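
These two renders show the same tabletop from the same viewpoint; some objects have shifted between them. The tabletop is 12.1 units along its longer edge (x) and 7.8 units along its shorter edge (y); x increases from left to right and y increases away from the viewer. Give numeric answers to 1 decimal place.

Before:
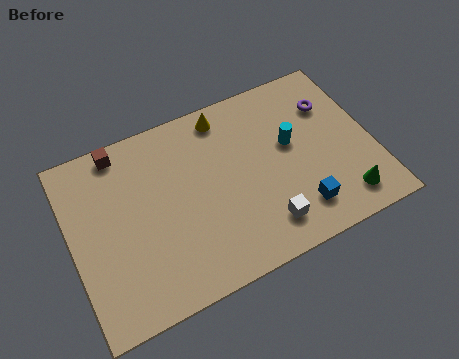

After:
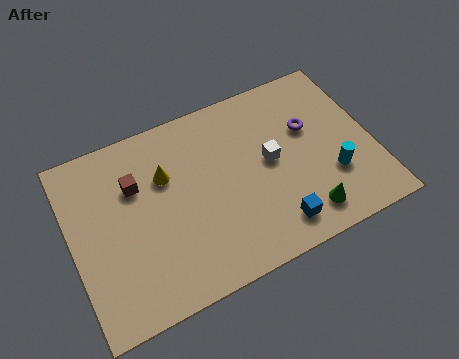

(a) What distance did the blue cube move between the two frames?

1.0

From (8.8, 1.6) to (7.8, 1.3), the blue cube covered √(1.0² + 0.3²) ≈ 1.0 units.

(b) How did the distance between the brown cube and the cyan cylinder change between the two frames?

+1.0

Before: roughly 7.1 units apart; after: 8.1. That's 1.0 units further apart.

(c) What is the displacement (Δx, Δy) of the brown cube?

(0.4, -1.7)

The brown cube was at about (2.3, 7.0) and moved to about (2.7, 5.3).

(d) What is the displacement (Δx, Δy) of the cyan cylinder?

(1.4, -2.0)

The cyan cylinder started near (8.9, 4.5) and ended near (10.3, 2.5).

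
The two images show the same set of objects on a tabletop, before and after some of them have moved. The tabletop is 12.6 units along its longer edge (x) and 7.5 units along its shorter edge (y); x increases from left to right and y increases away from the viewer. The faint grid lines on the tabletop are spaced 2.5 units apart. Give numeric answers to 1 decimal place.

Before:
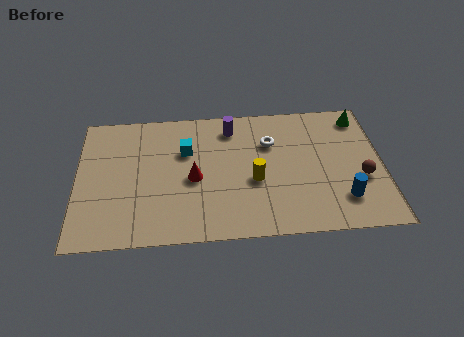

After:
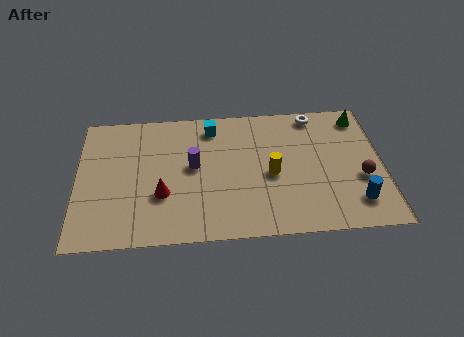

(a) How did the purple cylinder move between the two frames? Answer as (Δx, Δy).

(-1.6, -2.1)

From the two frames, the purple cylinder sits at roughly (6.4, 6.2) before and (4.8, 4.1) after.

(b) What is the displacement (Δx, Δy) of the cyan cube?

(1.1, 1.3)

The cyan cube started near (4.5, 5.0) and ended near (5.6, 6.3).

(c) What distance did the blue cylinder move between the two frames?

0.5

The blue cylinder was near (10.9, 1.8) before and (11.4, 1.6) after, so it travelled √(0.5² + 0.2²) ≈ 0.5 units.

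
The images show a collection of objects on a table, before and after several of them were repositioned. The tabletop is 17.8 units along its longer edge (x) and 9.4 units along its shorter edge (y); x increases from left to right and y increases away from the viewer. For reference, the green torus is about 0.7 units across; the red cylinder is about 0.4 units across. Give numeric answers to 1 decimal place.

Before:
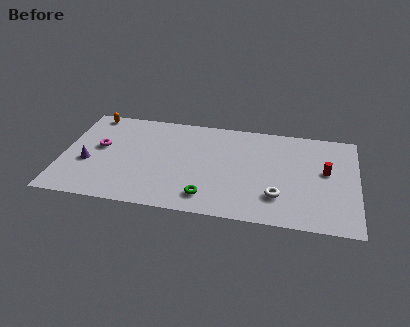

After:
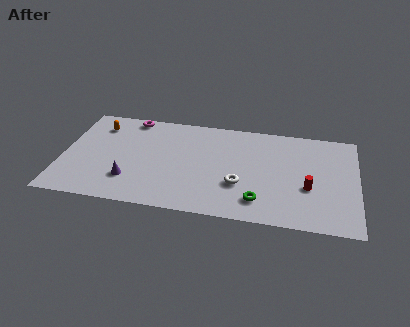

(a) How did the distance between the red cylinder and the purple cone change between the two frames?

-3.6

The distance was about 14.4 in the first image and 10.8 in the second, so they moved 3.6 units closer together.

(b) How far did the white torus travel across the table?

2.4

From (13.1, 2.5) to (10.8, 3.2), the white torus covered √(2.3² + 0.7²) ≈ 2.4 units.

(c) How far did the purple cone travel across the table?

2.9

From (1.6, 3.7) to (4.2, 2.5), the purple cone covered √(2.6² + 1.2²) ≈ 2.9 units.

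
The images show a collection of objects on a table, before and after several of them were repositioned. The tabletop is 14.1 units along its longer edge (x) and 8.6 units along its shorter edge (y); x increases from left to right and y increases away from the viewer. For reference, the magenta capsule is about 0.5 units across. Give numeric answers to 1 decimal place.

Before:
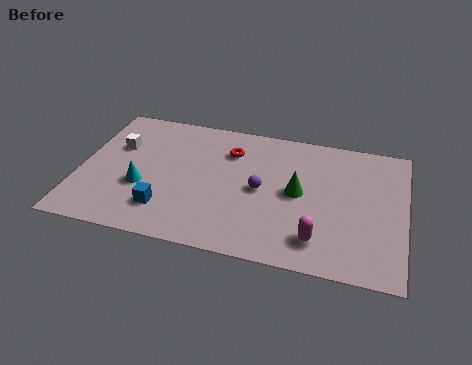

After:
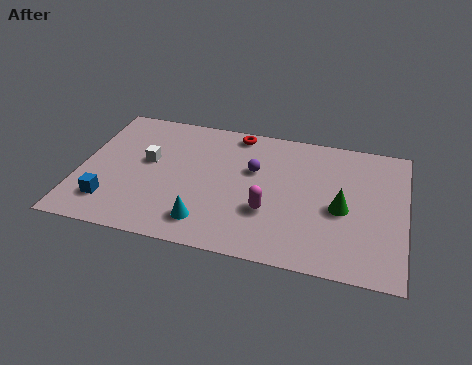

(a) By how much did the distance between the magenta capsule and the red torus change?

-1.1

The distance was about 6.2 in the first image and 5.1 in the second, so they moved 1.1 units closer together.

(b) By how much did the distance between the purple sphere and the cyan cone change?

-1.0

The distance was about 5.2 in the first image and 4.2 in the second, so they moved 1.0 units closer together.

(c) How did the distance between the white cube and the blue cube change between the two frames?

-1.0

The distance was about 4.3 in the first image and 3.3 in the second, so they moved 1.0 units closer together.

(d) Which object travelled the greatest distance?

the cyan cone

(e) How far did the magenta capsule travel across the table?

2.5

From (10.5, 1.7) to (8.3, 2.9), the magenta capsule covered √(2.2² + 1.2²) ≈ 2.5 units.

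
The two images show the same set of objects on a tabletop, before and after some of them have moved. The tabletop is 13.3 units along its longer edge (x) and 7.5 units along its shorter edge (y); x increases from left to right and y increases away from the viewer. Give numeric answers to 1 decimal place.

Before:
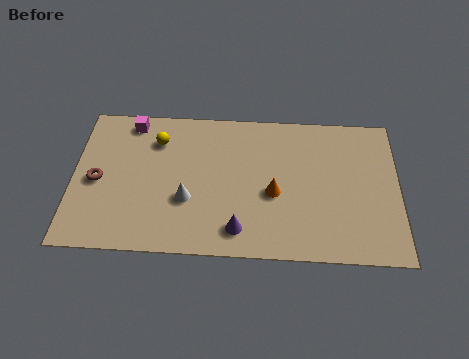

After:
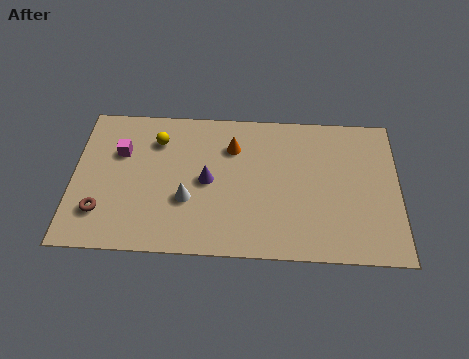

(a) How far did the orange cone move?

2.9

The orange cone moved from about (8.2, 3.2) to (6.5, 5.5), a distance of √(1.7² + 2.3²) ≈ 2.9.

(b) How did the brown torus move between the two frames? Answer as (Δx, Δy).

(0.2, -1.6)

The brown torus was at about (1.0, 3.5) and moved to about (1.2, 1.9).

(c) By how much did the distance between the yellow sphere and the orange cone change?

-2.3

The distance was about 5.4 in the first image and 3.1 in the second, so they moved 2.3 units closer together.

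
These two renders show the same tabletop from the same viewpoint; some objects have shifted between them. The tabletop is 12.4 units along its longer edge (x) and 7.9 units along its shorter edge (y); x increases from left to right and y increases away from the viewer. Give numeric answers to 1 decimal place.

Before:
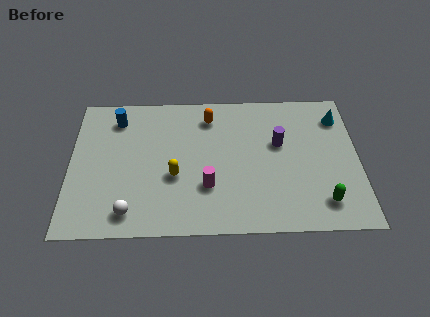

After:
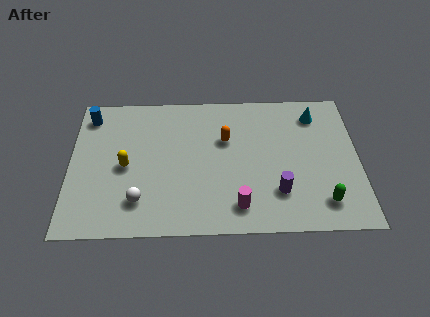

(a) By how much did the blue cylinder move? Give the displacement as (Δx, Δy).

(-1.2, 0.2)

The blue cylinder was at about (2.0, 6.4) and moved to about (0.8, 6.6).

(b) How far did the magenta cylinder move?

1.7

The magenta cylinder moved from about (5.9, 2.5) to (7.2, 1.4), a distance of √(1.3² + 1.1²) ≈ 1.7.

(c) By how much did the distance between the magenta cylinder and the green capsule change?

-1.4

The distance was about 5.0 in the first image and 3.6 in the second, so they moved 1.4 units closer together.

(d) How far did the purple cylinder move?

2.7

From (9.0, 4.8) to (8.9, 2.1), the purple cylinder covered √(0.1² + 2.7²) ≈ 2.7 units.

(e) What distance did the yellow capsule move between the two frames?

2.2

The yellow capsule moved from about (4.5, 3.1) to (2.4, 3.7), a distance of √(2.1² + 0.6²) ≈ 2.2.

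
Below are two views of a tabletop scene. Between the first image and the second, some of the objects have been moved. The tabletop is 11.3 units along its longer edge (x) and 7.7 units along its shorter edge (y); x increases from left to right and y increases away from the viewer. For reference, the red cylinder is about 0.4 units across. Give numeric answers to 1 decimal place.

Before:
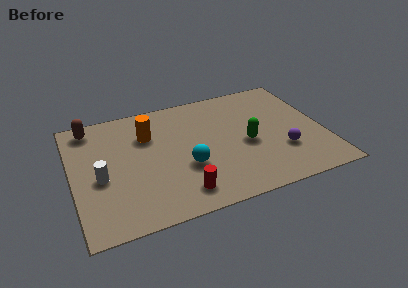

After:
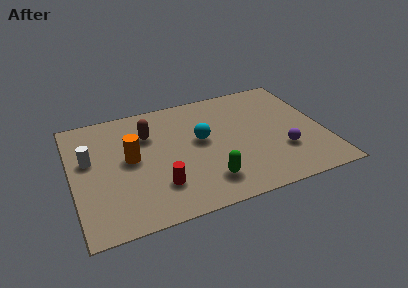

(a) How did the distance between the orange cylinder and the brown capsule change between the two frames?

-1.2

Before: roughly 2.8 units apart; after: 1.6. That's 1.2 units closer together.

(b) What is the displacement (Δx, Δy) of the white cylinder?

(-0.4, 1.3)

The white cylinder was at about (1.2, 3.3) and moved to about (0.8, 4.6).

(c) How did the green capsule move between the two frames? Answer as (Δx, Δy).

(-2.0, -1.8)

The green capsule started near (7.8, 3.4) and ended near (5.8, 1.6).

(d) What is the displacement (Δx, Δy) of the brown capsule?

(2.5, -1.3)

The brown capsule was at about (1.0, 6.7) and moved to about (3.5, 5.4).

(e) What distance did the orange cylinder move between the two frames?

1.6

From (3.5, 5.4) to (2.6, 4.1), the orange cylinder covered √(0.9² + 1.3²) ≈ 1.6 units.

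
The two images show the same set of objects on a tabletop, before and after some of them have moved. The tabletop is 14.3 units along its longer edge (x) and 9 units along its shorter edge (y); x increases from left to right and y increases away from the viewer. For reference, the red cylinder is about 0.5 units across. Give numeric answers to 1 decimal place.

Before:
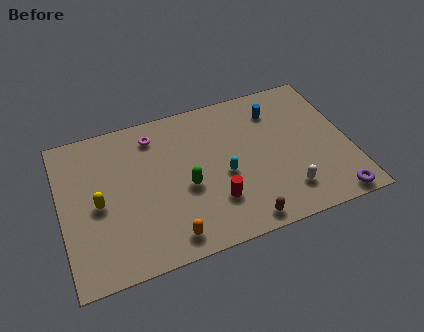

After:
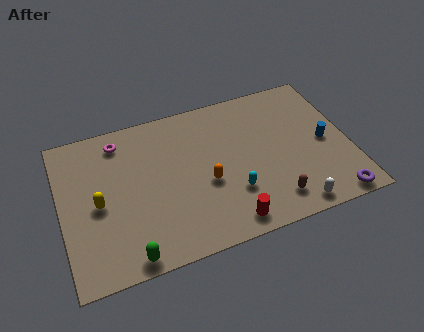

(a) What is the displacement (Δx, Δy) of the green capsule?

(-3.1, -3.0)

The green capsule was at about (6.1, 3.8) and moved to about (3.0, 0.8).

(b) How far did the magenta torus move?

1.7

The magenta torus was near (4.8, 7.4) before and (3.1, 7.6) after, so it travelled √(1.7² + 0.2²) ≈ 1.7 units.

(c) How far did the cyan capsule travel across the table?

1.2

From (8.0, 3.9) to (8.3, 2.7), the cyan capsule covered √(0.3² + 1.2²) ≈ 1.2 units.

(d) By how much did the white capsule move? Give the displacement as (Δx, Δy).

(0.2, -1.0)

From the two frames, the white capsule sits at roughly (10.9, 1.9) before and (11.1, 0.9) after.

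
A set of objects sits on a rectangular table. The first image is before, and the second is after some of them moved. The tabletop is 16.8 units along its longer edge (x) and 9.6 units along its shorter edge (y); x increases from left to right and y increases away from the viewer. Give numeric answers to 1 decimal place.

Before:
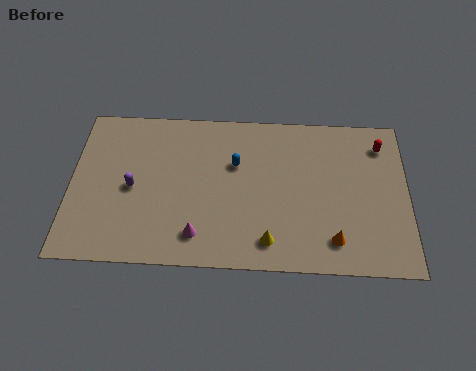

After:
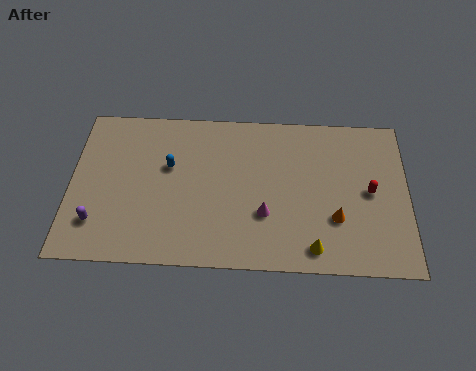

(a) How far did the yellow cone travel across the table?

2.2

The yellow cone moved from about (9.9, 1.6) to (12.1, 1.3), a distance of √(2.2² + 0.3²) ≈ 2.2.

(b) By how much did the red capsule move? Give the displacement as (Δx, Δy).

(-0.6, -2.9)

The red capsule started near (15.5, 7.7) and ended near (14.9, 4.8).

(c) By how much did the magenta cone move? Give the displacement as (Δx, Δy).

(3.3, 1.4)

From the two frames, the magenta cone sits at roughly (6.4, 1.8) before and (9.7, 3.2) after.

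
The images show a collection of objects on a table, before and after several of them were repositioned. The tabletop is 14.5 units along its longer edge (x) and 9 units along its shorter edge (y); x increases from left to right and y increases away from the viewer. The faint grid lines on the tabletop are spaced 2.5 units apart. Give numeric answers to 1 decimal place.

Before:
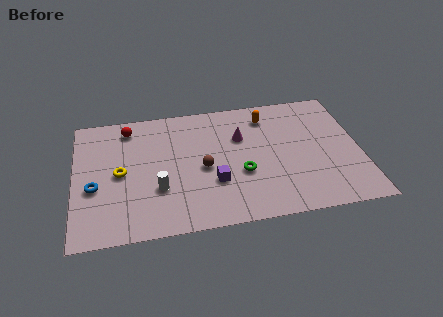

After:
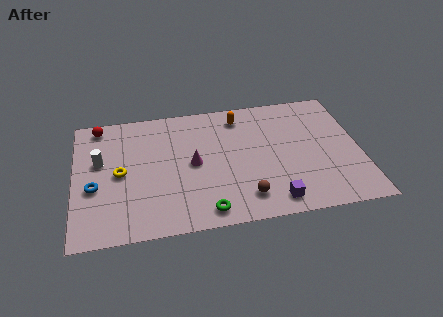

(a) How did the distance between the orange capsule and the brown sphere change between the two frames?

+1.1

Before: roughly 4.7 units apart; after: 5.8. That's 1.1 units further apart.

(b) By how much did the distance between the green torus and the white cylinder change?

+2.5

The distance was about 4.2 in the first image and 6.7 in the second, so they moved 2.5 units further apart.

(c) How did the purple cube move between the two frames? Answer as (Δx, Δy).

(2.9, -1.8)

The purple cube started near (7.0, 3.0) and ended near (9.9, 1.2).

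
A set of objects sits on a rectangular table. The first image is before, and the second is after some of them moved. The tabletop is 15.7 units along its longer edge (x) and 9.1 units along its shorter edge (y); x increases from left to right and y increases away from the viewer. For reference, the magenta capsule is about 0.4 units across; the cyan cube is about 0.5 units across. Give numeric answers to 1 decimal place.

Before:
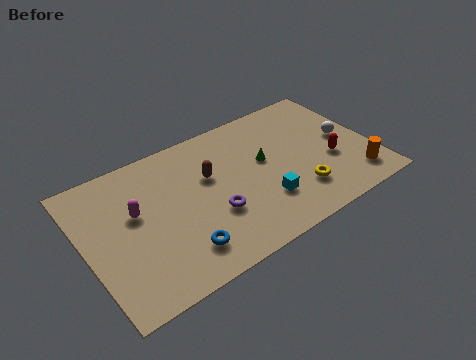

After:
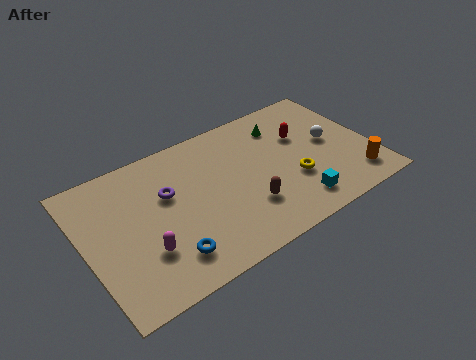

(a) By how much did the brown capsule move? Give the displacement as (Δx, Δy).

(1.6, -3.0)

The brown capsule started near (6.9, 5.7) and ended near (8.5, 2.7).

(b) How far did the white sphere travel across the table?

0.8

The white sphere moved from about (14.4, 4.7) to (13.6, 4.8), a distance of √(0.8² + 0.1²) ≈ 0.8.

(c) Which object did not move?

the orange cylinder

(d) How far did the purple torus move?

3.3

The purple torus was near (6.7, 3.2) before and (4.6, 5.7) after, so it travelled √(2.1² + 2.5²) ≈ 3.3 units.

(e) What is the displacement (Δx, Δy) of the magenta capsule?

(0.1, -2.6)

From the two frames, the magenta capsule sits at roughly (2.8, 5.4) before and (2.9, 2.8) after.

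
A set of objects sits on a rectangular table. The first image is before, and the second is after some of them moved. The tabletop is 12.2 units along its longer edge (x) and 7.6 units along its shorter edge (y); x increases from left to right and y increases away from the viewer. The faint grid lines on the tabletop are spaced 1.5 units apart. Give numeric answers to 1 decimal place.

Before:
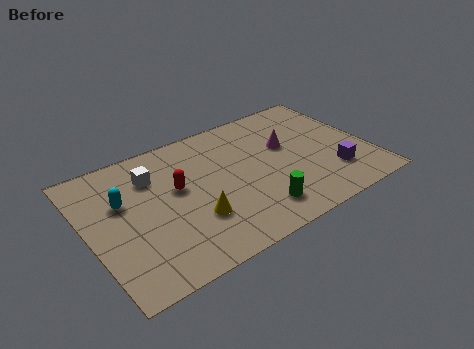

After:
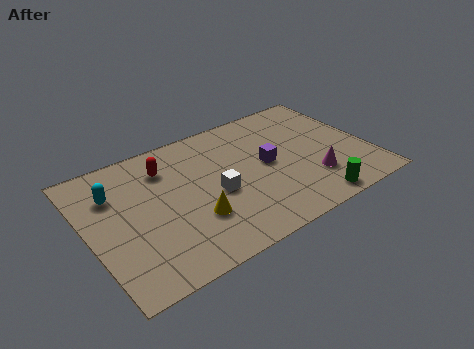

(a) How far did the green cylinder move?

2.4

The green cylinder was near (6.9, 1.5) before and (9.2, 0.8) after, so it travelled √(2.3² + 0.7²) ≈ 2.4 units.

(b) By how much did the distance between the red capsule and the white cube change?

+1.6

Before: roughly 1.5 units apart; after: 3.1. That's 1.6 units further apart.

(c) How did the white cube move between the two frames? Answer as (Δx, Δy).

(2.4, -2.3)

The white cube was at about (3.0, 5.6) and moved to about (5.4, 3.3).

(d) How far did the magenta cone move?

2.6

From (8.8, 4.6) to (9.5, 2.1), the magenta cone covered √(0.7² + 2.5²) ≈ 2.6 units.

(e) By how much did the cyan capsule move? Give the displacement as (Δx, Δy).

(-0.3, 0.6)

The cyan capsule started near (1.6, 4.8) and ended near (1.3, 5.4).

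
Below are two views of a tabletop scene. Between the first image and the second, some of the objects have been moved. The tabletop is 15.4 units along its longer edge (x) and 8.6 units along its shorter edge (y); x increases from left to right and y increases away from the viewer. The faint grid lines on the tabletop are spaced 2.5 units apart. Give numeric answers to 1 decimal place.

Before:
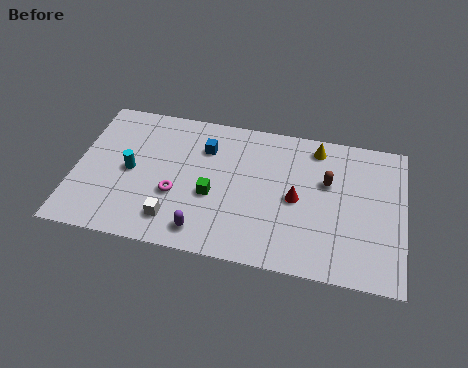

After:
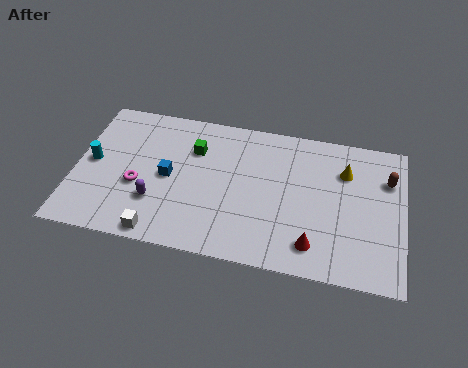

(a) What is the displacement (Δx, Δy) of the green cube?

(-1.0, 2.6)

From the two frames, the green cube sits at roughly (6.5, 3.5) before and (5.5, 6.1) after.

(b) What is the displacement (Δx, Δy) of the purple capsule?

(-2.3, 1.3)

The purple capsule started near (6.2, 1.3) and ended near (3.9, 2.6).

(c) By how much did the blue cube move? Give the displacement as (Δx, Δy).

(-1.6, -2.1)

From the two frames, the blue cube sits at roughly (6.0, 6.3) before and (4.4, 4.2) after.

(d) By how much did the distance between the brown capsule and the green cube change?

+3.5

The distance was about 5.6 in the first image and 9.1 in the second, so they moved 3.5 units further apart.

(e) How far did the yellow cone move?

1.8

The yellow cone was near (11.2, 7.4) before and (12.6, 6.2) after, so it travelled √(1.4² + 1.2²) ≈ 1.8 units.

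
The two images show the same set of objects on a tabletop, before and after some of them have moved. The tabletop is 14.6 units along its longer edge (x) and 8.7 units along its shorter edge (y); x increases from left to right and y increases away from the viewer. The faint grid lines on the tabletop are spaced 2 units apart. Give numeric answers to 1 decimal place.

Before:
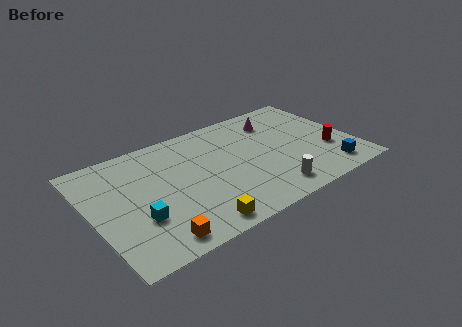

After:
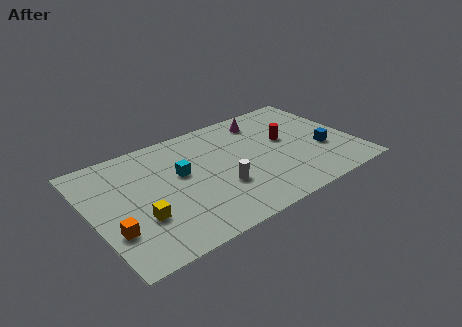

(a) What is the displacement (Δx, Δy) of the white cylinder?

(-2.5, 1.6)

From the two frames, the white cylinder sits at roughly (9.4, 1.4) before and (6.9, 3.0) after.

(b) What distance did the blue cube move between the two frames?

1.8

From (12.8, 1.4) to (12.8, 3.2), the blue cube covered √(0.0² + 1.8²) ≈ 1.8 units.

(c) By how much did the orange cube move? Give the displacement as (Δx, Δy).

(-2.0, 1.6)

The orange cube started near (2.9, 1.1) and ended near (0.9, 2.7).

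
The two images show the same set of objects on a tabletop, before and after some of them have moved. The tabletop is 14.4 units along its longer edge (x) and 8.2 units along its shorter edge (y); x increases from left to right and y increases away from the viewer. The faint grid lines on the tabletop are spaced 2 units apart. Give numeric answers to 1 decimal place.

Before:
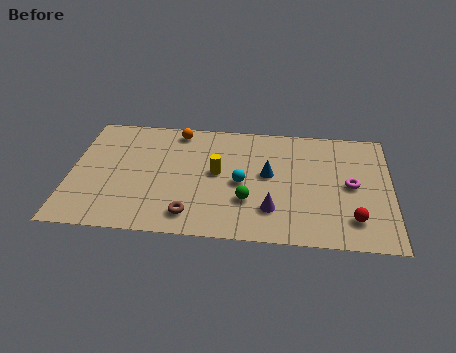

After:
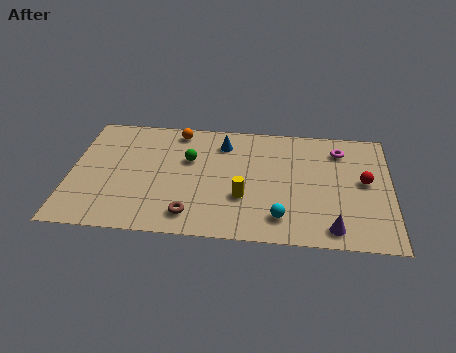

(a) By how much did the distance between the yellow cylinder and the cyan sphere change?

+0.8

Before: roughly 1.3 units apart; after: 2.1. That's 0.8 units further apart.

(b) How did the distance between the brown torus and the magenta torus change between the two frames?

+0.7

The distance was about 7.6 in the first image and 8.3 in the second, so they moved 0.7 units further apart.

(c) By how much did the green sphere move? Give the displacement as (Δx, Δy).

(-2.7, 2.6)

The green sphere started near (8.0, 2.6) and ended near (5.3, 5.2).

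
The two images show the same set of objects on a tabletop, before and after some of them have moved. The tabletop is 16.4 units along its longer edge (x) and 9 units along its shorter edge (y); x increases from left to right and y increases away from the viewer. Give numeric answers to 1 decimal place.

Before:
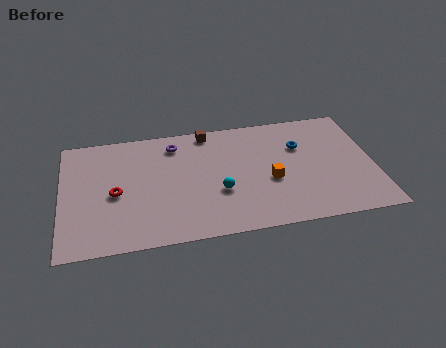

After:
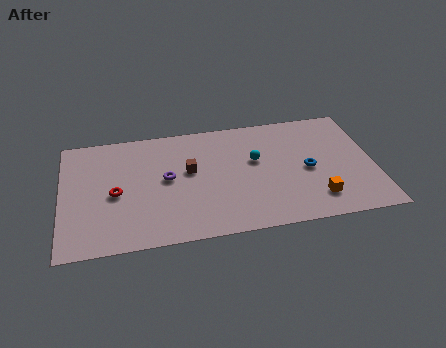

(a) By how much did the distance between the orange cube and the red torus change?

+2.5

The distance was about 8.1 in the first image and 10.6 in the second, so they moved 2.5 units further apart.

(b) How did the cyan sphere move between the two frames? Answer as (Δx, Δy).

(2.0, 2.1)

The cyan sphere was at about (8.2, 3.3) and moved to about (10.2, 5.4).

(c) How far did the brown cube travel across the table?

3.1

The brown cube was near (7.8, 8.1) before and (6.7, 5.2) after, so it travelled √(1.1² + 2.9²) ≈ 3.1 units.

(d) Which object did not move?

the red torus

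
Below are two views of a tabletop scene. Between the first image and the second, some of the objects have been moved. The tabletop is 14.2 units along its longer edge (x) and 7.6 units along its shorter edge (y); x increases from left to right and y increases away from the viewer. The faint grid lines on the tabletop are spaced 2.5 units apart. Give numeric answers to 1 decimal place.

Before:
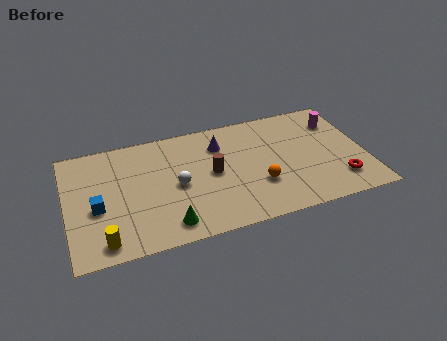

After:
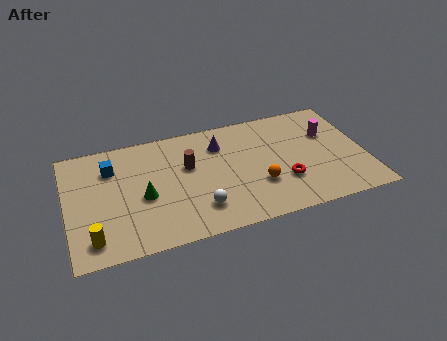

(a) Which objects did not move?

the orange sphere and the purple cone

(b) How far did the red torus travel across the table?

2.7

The red torus moved from about (12.8, 1.7) to (10.2, 2.4), a distance of √(2.6² + 0.7²) ≈ 2.7.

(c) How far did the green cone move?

2.3

The green cone was near (4.6, 1.2) before and (3.6, 3.3) after, so it travelled √(1.0² + 2.1²) ≈ 2.3 units.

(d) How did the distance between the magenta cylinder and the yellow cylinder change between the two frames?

-0.3

The distance was about 12.4 in the first image and 12.1 in the second, so they moved 0.3 units closer together.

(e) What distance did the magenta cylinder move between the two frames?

0.9

From (13.1, 5.7) to (12.6, 5.0), the magenta cylinder covered √(0.5² + 0.7²) ≈ 0.9 units.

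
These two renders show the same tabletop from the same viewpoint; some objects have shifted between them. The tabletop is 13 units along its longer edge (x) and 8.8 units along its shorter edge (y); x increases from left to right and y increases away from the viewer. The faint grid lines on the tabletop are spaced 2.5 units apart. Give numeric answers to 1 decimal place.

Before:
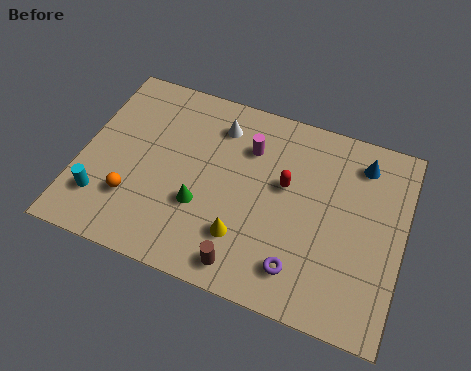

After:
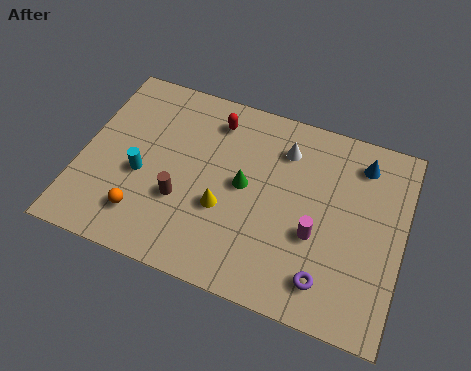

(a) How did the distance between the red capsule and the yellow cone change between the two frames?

+0.8

They were about 3.2 units apart before and 4.0 after — 0.8 units further apart.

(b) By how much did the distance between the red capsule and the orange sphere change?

-0.7

Before: roughly 6.5 units apart; after: 5.8. That's 0.7 units closer together.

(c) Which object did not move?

the blue cone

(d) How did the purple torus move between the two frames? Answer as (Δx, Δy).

(1.1, -0.1)

The purple torus was at about (9.1, 1.7) and moved to about (10.2, 1.6).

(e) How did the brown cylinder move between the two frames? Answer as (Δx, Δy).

(-2.8, 2.0)

The brown cylinder started near (7.0, 1.1) and ended near (4.2, 3.1).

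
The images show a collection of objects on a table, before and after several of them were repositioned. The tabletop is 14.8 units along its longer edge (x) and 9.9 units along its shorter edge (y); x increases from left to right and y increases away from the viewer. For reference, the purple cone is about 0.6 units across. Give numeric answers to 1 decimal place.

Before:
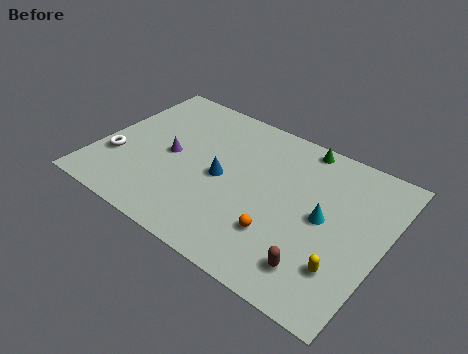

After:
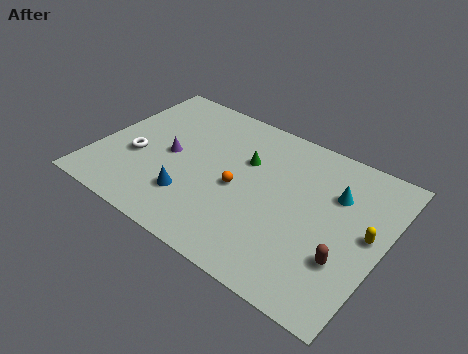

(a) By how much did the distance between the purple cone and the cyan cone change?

+0.5

The distance was about 8.1 in the first image and 8.6 in the second, so they moved 0.5 units further apart.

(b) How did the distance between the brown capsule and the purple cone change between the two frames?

+0.9

They were about 8.8 units apart before and 9.7 after — 0.9 units further apart.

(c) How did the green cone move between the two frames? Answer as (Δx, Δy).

(-2.5, -2.5)

From the two frames, the green cone sits at roughly (9.9, 9.0) before and (7.4, 6.5) after.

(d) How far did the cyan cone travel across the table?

1.8

From (11.8, 5.0) to (12.1, 6.8), the cyan cone covered √(0.3² + 1.8²) ≈ 1.8 units.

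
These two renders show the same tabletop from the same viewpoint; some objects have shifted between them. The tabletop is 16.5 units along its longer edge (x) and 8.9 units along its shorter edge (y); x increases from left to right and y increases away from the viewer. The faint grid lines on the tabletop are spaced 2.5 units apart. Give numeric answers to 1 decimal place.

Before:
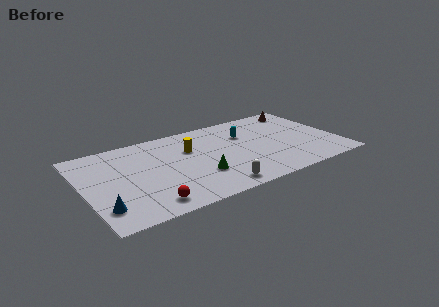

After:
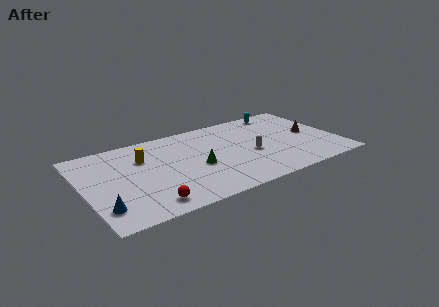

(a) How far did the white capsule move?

3.9

The white capsule moved from about (8.0, 1.1) to (10.8, 3.8), a distance of √(2.8² + 2.7²) ≈ 3.9.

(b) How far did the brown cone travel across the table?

3.1

The brown cone moved from about (14.8, 7.6) to (14.9, 4.5), a distance of √(0.1² + 3.1²) ≈ 3.1.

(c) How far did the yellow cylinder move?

3.0

The yellow cylinder was near (7.0, 5.9) before and (4.0, 6.2) after, so it travelled √(3.0² + 0.3²) ≈ 3.0 units.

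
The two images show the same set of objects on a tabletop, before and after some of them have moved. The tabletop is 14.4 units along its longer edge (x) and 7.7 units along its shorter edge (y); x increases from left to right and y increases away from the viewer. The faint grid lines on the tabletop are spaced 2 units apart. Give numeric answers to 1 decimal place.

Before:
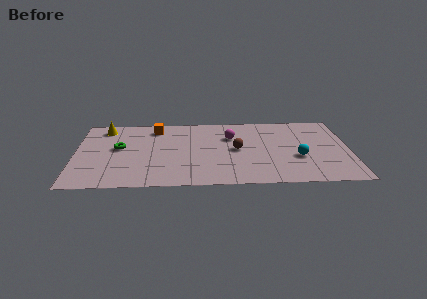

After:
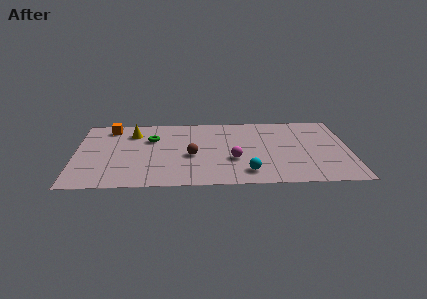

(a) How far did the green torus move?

1.9

The green torus moved from about (2.3, 4.3) to (4.0, 5.2), a distance of √(1.7² + 0.9²) ≈ 1.9.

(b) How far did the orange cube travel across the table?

2.4

The orange cube moved from about (4.2, 6.4) to (1.8, 6.5), a distance of √(2.4² + 0.1²) ≈ 2.4.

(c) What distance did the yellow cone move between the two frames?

1.6

The yellow cone moved from about (1.5, 6.5) to (3.0, 5.9), a distance of √(1.5² + 0.6²) ≈ 1.6.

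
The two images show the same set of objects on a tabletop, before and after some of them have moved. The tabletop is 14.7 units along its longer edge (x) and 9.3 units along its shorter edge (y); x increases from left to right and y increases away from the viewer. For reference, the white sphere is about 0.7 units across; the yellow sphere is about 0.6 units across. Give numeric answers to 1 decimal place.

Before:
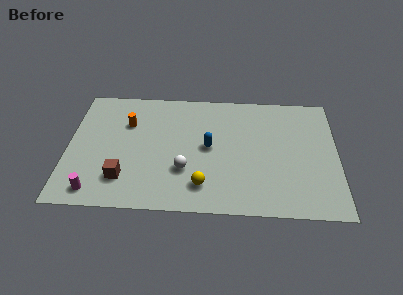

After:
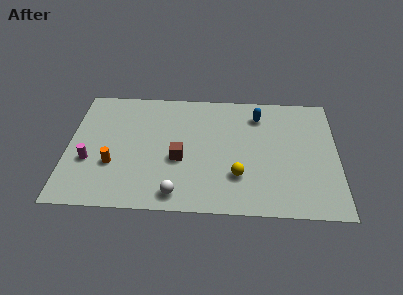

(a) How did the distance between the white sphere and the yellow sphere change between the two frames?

+2.1

Before: roughly 1.5 units apart; after: 3.6. That's 2.1 units further apart.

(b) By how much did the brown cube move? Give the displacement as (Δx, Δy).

(3.0, 1.6)

The brown cube was at about (3.1, 2.2) and moved to about (6.1, 3.8).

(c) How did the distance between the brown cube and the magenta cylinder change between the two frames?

+3.1

The distance was about 1.8 in the first image and 4.9 in the second, so they moved 3.1 units further apart.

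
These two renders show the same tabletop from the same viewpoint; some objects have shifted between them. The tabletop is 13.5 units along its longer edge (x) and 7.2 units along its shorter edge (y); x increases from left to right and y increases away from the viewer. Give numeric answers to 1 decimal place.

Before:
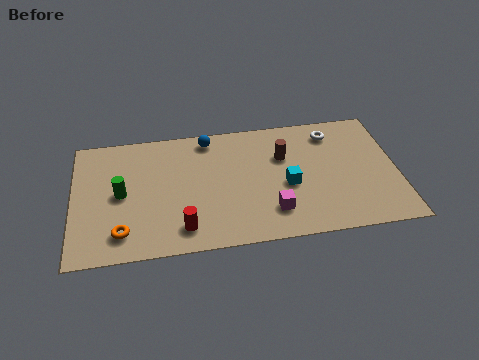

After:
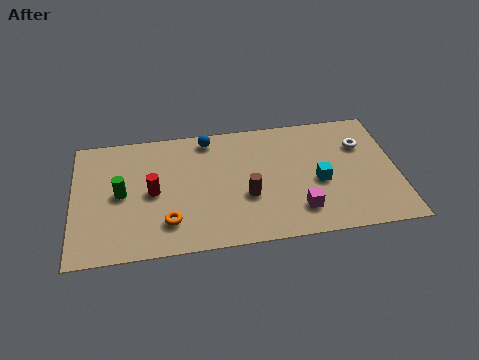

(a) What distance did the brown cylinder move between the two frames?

2.6

The brown cylinder was near (8.8, 4.8) before and (7.2, 2.7) after, so it travelled √(1.6² + 2.1²) ≈ 2.6 units.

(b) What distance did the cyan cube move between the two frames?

1.3

The cyan cube was near (8.9, 3.1) before and (10.2, 3.1) after, so it travelled √(1.3² + 0.0²) ≈ 1.3 units.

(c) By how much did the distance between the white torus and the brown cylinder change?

+3.0

Before: roughly 2.4 units apart; after: 5.4. That's 3.0 units further apart.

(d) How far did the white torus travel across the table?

1.5

The white torus was near (10.9, 5.9) before and (12.1, 5.0) after, so it travelled √(1.2² + 0.9²) ≈ 1.5 units.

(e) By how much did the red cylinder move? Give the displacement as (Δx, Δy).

(-1.2, 2.2)

The red cylinder started near (4.5, 1.3) and ended near (3.3, 3.5).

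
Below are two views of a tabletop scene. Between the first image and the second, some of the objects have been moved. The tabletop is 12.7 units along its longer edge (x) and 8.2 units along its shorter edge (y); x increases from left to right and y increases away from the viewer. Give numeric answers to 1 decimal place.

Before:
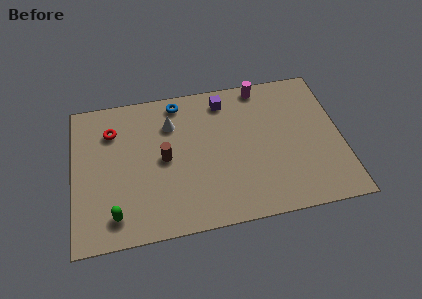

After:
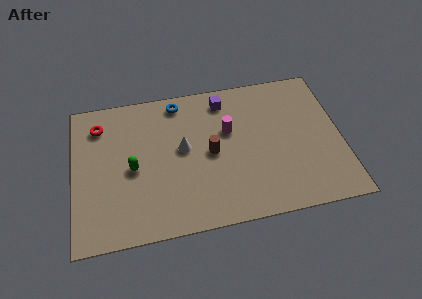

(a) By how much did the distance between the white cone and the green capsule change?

-2.9

The distance was about 5.4 in the first image and 2.5 in the second, so they moved 2.9 units closer together.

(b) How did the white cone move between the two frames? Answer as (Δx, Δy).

(0.5, -1.5)

The white cone started near (4.7, 6.0) and ended near (5.2, 4.5).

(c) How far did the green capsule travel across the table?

2.6

From (1.9, 1.4) to (2.8, 3.8), the green capsule covered √(0.9² + 2.4²) ≈ 2.6 units.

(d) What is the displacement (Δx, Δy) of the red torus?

(-0.6, 0.4)

The red torus started near (1.9, 6.1) and ended near (1.3, 6.5).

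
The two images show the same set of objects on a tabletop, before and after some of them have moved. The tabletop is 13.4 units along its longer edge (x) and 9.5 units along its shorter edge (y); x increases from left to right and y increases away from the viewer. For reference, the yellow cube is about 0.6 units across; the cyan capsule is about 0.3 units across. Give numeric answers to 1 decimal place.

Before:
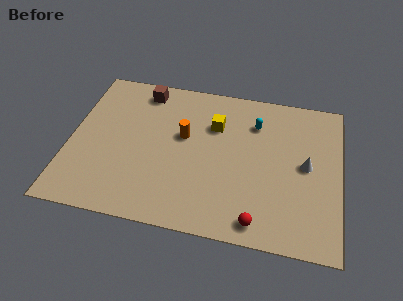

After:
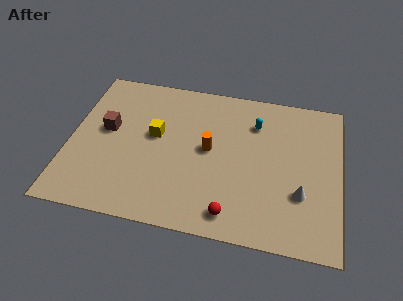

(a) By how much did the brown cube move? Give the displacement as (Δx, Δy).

(-1.6, -2.9)

The brown cube started near (3.4, 8.2) and ended near (1.8, 5.3).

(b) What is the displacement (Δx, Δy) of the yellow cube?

(-2.9, -1.2)

From the two frames, the yellow cube sits at roughly (7.1, 6.6) before and (4.2, 5.4) after.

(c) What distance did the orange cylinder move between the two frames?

1.4

The orange cylinder was near (5.6, 5.6) before and (6.9, 5.0) after, so it travelled √(1.3² + 0.6²) ≈ 1.4 units.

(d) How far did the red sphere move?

1.3

From (9.5, 1.1) to (8.2, 1.3), the red sphere covered √(1.3² + 0.2²) ≈ 1.3 units.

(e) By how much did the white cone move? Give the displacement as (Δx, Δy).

(-0.2, -1.8)

The white cone started near (11.7, 4.9) and ended near (11.5, 3.1).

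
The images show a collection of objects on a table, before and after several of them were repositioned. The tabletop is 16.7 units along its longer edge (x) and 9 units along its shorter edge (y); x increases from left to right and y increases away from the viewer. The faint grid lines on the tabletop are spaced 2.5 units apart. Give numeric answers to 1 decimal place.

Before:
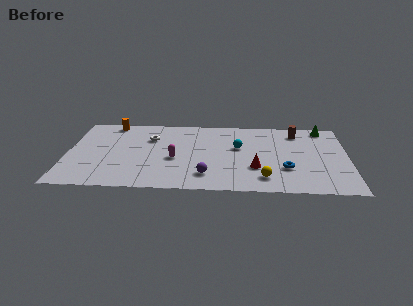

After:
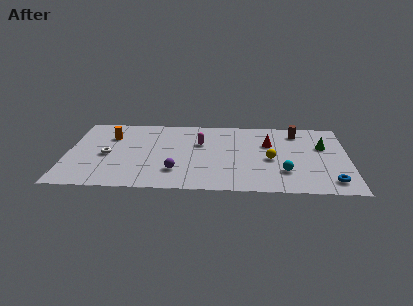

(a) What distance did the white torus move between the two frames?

3.3

The white torus was near (4.9, 6.3) before and (2.4, 4.1) after, so it travelled √(2.5² + 2.2²) ≈ 3.3 units.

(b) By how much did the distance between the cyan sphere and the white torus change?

+5.2

They were about 5.4 units apart before and 10.6 after — 5.2 units further apart.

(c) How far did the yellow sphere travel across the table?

2.3

The yellow sphere moved from about (11.7, 1.7) to (12.1, 4.0), a distance of √(0.4² + 2.3²) ≈ 2.3.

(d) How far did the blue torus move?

3.0

The blue torus moved from about (13.0, 2.9) to (15.6, 1.5), a distance of √(2.6² + 1.4²) ≈ 3.0.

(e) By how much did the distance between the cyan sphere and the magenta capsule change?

+1.9

Before: roughly 4.1 units apart; after: 6.0. That's 1.9 units further apart.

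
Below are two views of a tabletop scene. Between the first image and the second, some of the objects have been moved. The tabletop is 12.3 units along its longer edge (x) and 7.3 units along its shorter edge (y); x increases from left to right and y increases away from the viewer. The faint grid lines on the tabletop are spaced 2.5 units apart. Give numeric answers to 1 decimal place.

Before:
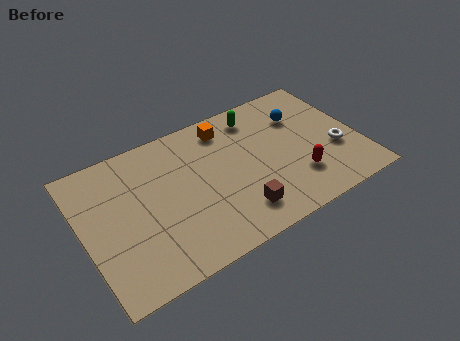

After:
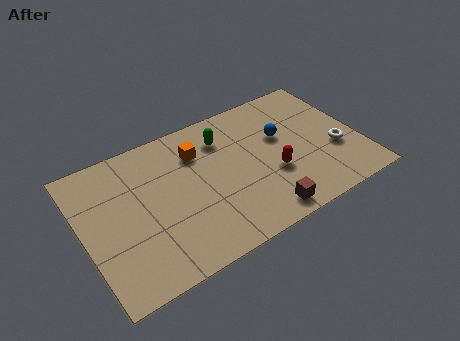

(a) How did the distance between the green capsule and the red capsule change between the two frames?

-0.9

Before: roughly 4.3 units apart; after: 3.4. That's 0.9 units closer together.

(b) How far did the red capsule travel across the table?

1.2

From (9.3, 2.0) to (8.3, 2.7), the red capsule covered √(1.0² + 0.7²) ≈ 1.2 units.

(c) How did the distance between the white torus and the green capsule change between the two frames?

+0.9

The distance was about 4.6 in the first image and 5.5 in the second, so they moved 0.9 units further apart.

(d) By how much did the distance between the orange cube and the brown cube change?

+0.4

Before: roughly 4.6 units apart; after: 5.0. That's 0.4 units further apart.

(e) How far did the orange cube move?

1.6

From (6.7, 6.1) to (5.3, 5.4), the orange cube covered √(1.4² + 0.7²) ≈ 1.6 units.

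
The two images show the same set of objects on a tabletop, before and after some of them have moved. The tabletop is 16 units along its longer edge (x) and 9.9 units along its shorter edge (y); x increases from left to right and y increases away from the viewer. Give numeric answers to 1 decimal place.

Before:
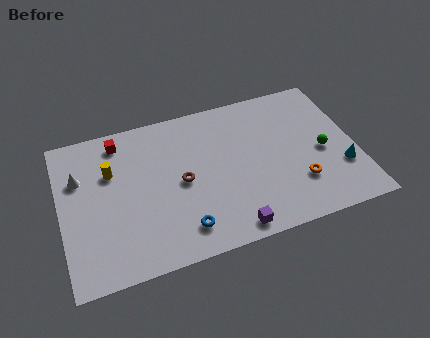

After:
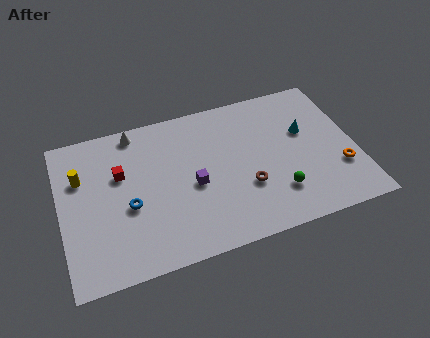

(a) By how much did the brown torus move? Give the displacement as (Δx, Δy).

(3.4, -1.4)

From the two frames, the brown torus sits at roughly (6.5, 4.8) before and (9.9, 3.4) after.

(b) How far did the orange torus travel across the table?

2.3

The orange torus was near (12.7, 2.8) before and (15.0, 3.1) after, so it travelled √(2.3² + 0.3²) ≈ 2.3 units.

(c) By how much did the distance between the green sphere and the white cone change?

-3.7

Before: roughly 13.3 units apart; after: 9.6. That's 3.7 units closer together.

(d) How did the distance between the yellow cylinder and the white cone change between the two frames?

+2.1

The distance was about 1.7 in the first image and 3.8 in the second, so they moved 2.1 units further apart.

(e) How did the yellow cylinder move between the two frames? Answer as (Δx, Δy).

(-1.6, 0.1)

The yellow cylinder started near (2.8, 6.6) and ended near (1.2, 6.7).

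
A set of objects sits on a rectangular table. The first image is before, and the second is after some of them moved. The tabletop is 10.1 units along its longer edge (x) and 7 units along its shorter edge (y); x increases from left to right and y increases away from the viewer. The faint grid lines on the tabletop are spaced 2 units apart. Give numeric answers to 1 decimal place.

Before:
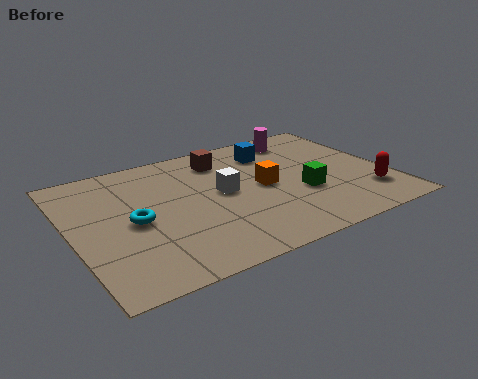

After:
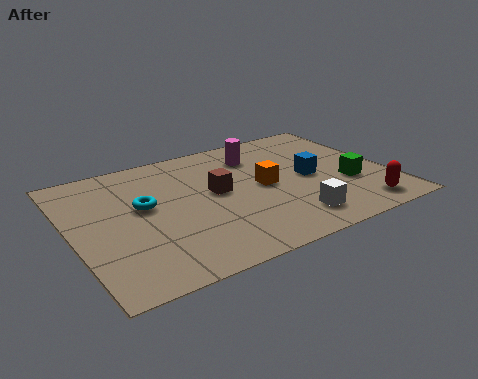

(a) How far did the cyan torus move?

0.8

The cyan torus was near (1.9, 3.3) before and (2.3, 4.0) after, so it travelled √(0.4² + 0.7²) ≈ 0.8 units.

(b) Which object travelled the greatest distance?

the white cube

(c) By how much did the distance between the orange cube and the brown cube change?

-0.8

The distance was about 2.3 in the first image and 1.5 in the second, so they moved 0.8 units closer together.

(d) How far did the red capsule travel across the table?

0.8

The red capsule was near (9.2, 1.7) before and (8.8, 1.0) after, so it travelled √(0.4² + 0.7²) ≈ 0.8 units.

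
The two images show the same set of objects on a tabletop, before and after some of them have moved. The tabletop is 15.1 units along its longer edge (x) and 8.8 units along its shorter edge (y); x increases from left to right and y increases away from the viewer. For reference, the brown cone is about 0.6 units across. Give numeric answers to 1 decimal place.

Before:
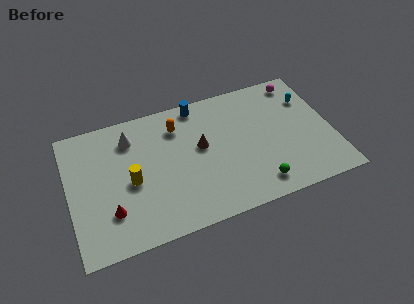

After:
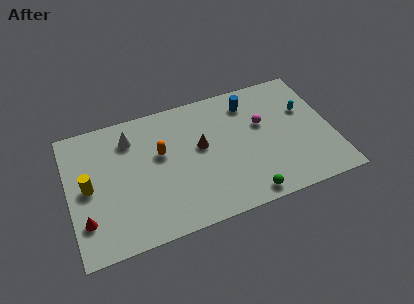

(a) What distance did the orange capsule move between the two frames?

1.9

The orange capsule moved from about (6.4, 6.8) to (5.3, 5.3), a distance of √(1.1² + 1.5²) ≈ 1.9.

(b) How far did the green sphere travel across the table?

0.9

From (10.5, 1.4) to (9.8, 0.9), the green sphere covered √(0.7² + 0.5²) ≈ 0.9 units.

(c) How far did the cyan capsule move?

0.8

The cyan capsule was near (14.0, 6.3) before and (13.7, 5.6) after, so it travelled √(0.3² + 0.7²) ≈ 0.8 units.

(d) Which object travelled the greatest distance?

the magenta sphere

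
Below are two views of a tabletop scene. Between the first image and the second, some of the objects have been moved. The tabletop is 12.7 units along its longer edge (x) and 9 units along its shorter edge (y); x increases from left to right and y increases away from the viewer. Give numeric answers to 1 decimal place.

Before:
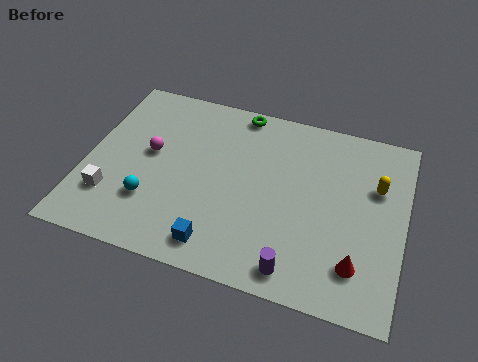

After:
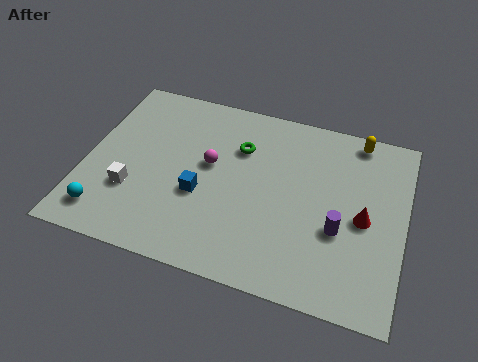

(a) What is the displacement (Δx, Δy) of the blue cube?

(-0.9, 2.2)

The blue cube was at about (5.6, 1.3) and moved to about (4.7, 3.5).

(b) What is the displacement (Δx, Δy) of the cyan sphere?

(-1.7, -1.1)

From the two frames, the cyan sphere sits at roughly (2.8, 2.6) before and (1.1, 1.5) after.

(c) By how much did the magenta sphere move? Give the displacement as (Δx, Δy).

(2.4, 0.1)

From the two frames, the magenta sphere sits at roughly (2.5, 5.0) before and (4.9, 5.1) after.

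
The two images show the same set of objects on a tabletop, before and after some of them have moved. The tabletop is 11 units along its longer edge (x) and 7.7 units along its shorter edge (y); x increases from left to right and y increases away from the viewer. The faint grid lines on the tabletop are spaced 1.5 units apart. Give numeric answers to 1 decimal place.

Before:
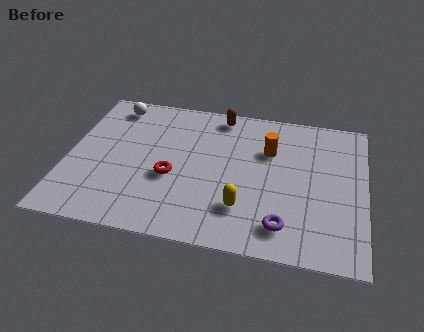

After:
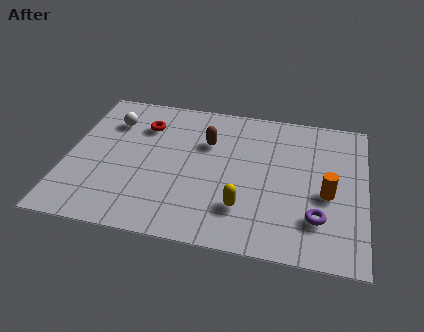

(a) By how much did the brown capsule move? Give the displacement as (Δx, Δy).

(-0.4, -1.6)

From the two frames, the brown capsule sits at roughly (5.5, 6.8) before and (5.1, 5.2) after.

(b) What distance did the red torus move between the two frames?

2.9

From (3.9, 3.1) to (2.7, 5.7), the red torus covered √(1.2² + 2.6²) ≈ 2.9 units.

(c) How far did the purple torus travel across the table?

1.3

The purple torus was near (8.1, 1.4) before and (9.3, 2.0) after, so it travelled √(1.2² + 0.6²) ≈ 1.3 units.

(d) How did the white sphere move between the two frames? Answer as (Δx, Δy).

(0.0, -0.9)

The white sphere was at about (1.5, 6.6) and moved to about (1.5, 5.7).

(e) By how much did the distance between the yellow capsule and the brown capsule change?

-1.4

They were about 4.9 units apart before and 3.5 after — 1.4 units closer together.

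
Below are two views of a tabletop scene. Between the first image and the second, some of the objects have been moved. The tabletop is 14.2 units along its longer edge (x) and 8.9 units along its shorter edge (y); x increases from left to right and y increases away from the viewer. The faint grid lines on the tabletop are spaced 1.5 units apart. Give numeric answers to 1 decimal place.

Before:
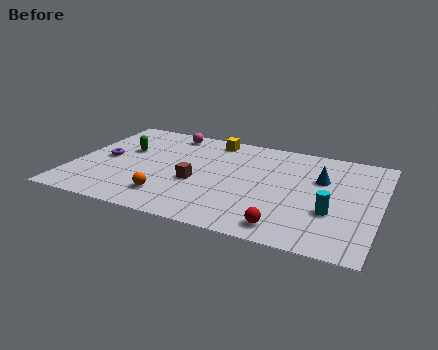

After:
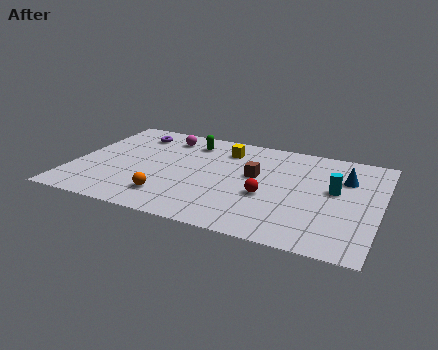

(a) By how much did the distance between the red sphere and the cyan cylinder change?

+0.7

They were about 2.7 units apart before and 3.4 after — 0.7 units further apart.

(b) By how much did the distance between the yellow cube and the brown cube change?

-1.7

Before: roughly 4.2 units apart; after: 2.5. That's 1.7 units closer together.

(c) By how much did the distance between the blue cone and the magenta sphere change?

+1.0

The distance was about 7.7 in the first image and 8.7 in the second, so they moved 1.0 units further apart.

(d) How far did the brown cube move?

3.0

From (5.8, 3.6) to (8.4, 5.1), the brown cube covered √(2.6² + 1.5²) ≈ 3.0 units.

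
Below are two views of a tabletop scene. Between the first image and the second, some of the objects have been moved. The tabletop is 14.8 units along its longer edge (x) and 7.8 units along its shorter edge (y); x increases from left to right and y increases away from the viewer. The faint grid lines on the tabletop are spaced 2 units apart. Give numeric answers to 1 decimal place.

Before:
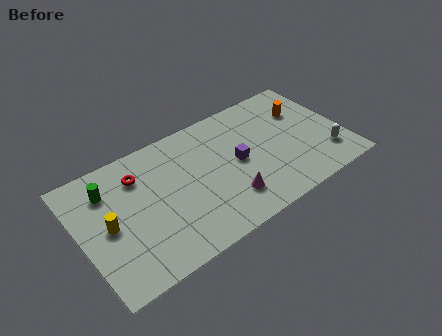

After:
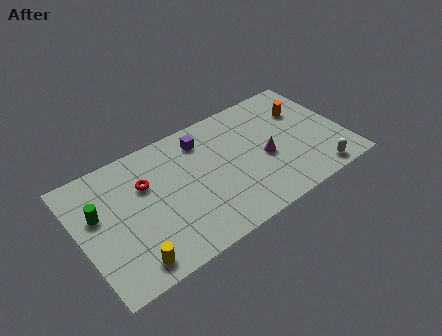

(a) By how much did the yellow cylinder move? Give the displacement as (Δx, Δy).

(0.8, -2.7)

The yellow cylinder started near (1.5, 3.8) and ended near (2.3, 1.1).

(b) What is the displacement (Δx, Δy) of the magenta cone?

(2.4, 1.5)

The magenta cone started near (7.9, 1.9) and ended near (10.3, 3.4).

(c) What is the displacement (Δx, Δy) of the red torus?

(0.3, -0.7)

The red torus started near (3.5, 5.9) and ended near (3.8, 5.2).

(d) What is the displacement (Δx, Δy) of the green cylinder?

(-0.7, -1.1)

The green cylinder was at about (1.8, 5.9) and moved to about (1.1, 4.8).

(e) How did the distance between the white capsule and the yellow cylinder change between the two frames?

-1.7

The distance was about 12.2 in the first image and 10.5 in the second, so they moved 1.7 units closer together.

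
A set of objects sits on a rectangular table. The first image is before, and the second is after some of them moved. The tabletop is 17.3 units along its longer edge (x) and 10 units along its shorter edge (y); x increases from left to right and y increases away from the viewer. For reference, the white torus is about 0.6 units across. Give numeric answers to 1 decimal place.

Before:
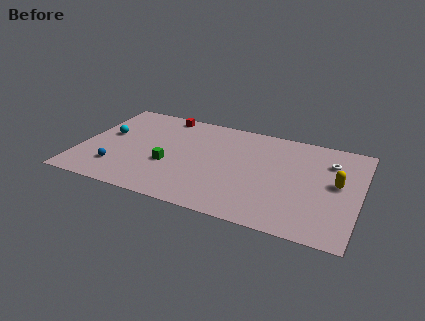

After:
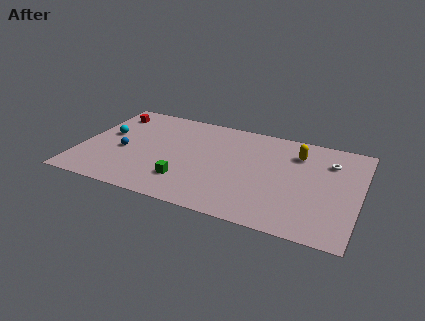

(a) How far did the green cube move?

1.8

The green cube moved from about (5.6, 3.8) to (6.8, 2.5), a distance of √(1.2² + 1.3²) ≈ 1.8.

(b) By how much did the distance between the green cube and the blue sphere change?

+1.1

They were about 3.4 units apart before and 4.5 after — 1.1 units further apart.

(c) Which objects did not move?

the cyan sphere and the white torus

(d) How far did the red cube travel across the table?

3.4

The red cube was near (4.7, 9.0) before and (1.4, 8.1) after, so it travelled √(3.3² + 0.9²) ≈ 3.4 units.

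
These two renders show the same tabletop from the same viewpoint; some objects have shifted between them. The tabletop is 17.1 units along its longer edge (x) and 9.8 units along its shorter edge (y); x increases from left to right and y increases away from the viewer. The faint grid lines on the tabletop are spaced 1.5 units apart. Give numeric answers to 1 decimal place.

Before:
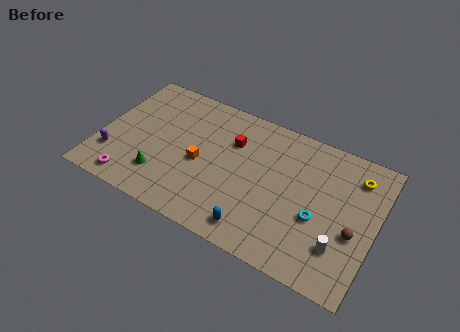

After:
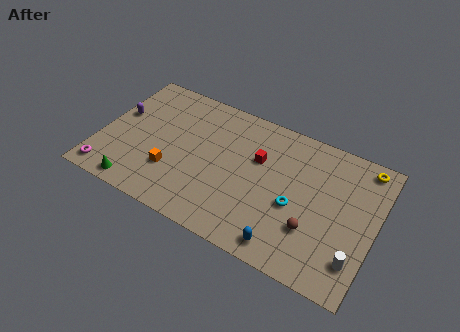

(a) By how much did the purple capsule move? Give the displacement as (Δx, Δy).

(-0.1, 3.2)

The purple capsule started near (1.0, 2.6) and ended near (0.9, 5.8).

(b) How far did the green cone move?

1.9

The green cone moved from about (4.1, 2.4) to (2.8, 1.0), a distance of √(1.3² + 1.4²) ≈ 1.9.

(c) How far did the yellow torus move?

1.0

The yellow torus was near (15.6, 7.8) before and (16.0, 8.7) after, so it travelled √(0.4² + 0.9²) ≈ 1.0 units.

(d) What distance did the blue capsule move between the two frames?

1.9

The blue capsule moved from about (10.2, 1.4) to (12.1, 1.2), a distance of √(1.9² + 0.2²) ≈ 1.9.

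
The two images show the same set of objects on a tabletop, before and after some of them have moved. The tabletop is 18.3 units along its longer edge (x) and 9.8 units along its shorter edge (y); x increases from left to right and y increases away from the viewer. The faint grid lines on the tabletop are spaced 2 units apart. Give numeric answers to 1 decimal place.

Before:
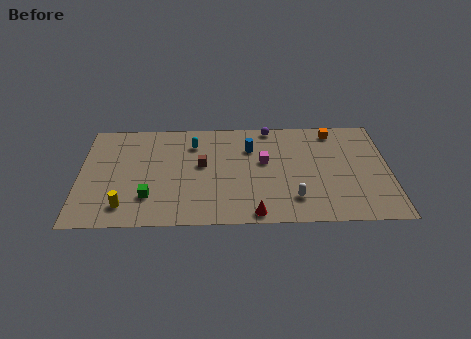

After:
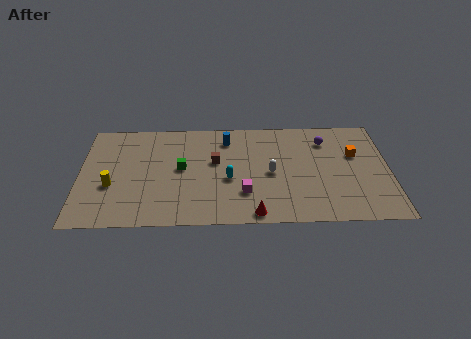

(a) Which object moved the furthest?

the cyan capsule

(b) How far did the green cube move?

3.2

The green cube moved from about (4.1, 2.6) to (6.0, 5.2), a distance of √(1.9² + 2.6²) ≈ 3.2.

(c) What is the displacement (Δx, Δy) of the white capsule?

(-1.3, 2.4)

The white capsule was at about (12.6, 2.2) and moved to about (11.3, 4.6).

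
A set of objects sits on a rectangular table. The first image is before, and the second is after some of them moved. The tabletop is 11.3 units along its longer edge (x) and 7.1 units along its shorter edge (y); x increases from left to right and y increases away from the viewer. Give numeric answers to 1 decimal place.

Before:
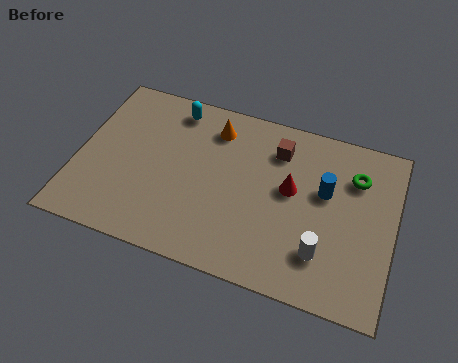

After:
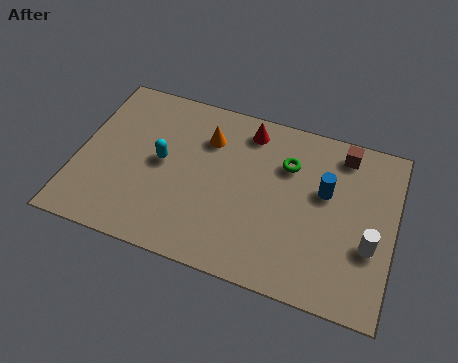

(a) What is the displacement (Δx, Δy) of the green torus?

(-2.4, -0.2)

The green torus was at about (9.8, 5.2) and moved to about (7.4, 5.0).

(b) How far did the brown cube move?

2.4

The brown cube moved from about (7.0, 5.5) to (9.3, 6.1), a distance of √(2.3² + 0.6²) ≈ 2.4.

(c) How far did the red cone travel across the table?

2.6

The red cone was near (7.6, 4.0) before and (5.9, 6.0) after, so it travelled √(1.7² + 2.0²) ≈ 2.6 units.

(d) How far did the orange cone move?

0.5

From (4.7, 5.7) to (4.5, 5.2), the orange cone covered √(0.2² + 0.5²) ≈ 0.5 units.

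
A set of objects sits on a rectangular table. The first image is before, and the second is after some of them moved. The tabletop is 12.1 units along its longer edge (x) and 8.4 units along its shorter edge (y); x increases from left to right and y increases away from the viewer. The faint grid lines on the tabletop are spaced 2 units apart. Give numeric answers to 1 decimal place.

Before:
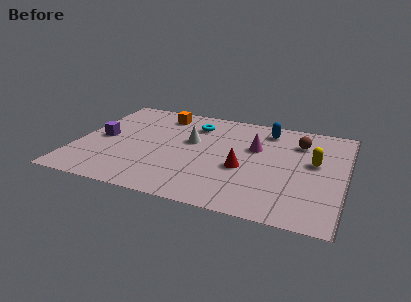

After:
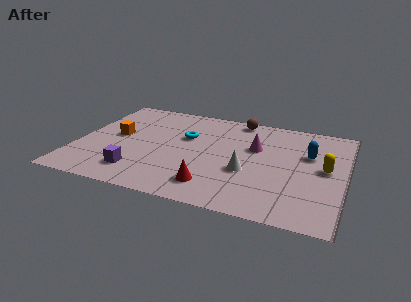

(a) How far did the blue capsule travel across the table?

2.6

From (8.4, 7.0) to (10.4, 5.4), the blue capsule covered √(2.0² + 1.6²) ≈ 2.6 units.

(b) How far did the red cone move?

2.2

From (7.6, 3.4) to (6.4, 1.6), the red cone covered √(1.2² + 1.8²) ≈ 2.2 units.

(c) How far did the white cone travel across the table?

3.2

The white cone moved from about (5.1, 5.0) to (7.8, 3.2), a distance of √(2.7² + 1.8²) ≈ 3.2.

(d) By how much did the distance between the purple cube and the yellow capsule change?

-1.0

Before: roughly 9.6 units apart; after: 8.6. That's 1.0 units closer together.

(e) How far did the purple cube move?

3.1

From (1.1, 4.1) to (3.0, 1.7), the purple cube covered √(1.9² + 2.4²) ≈ 3.1 units.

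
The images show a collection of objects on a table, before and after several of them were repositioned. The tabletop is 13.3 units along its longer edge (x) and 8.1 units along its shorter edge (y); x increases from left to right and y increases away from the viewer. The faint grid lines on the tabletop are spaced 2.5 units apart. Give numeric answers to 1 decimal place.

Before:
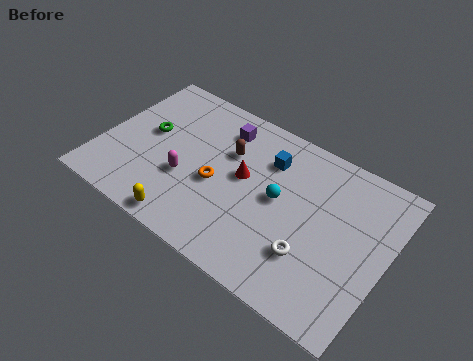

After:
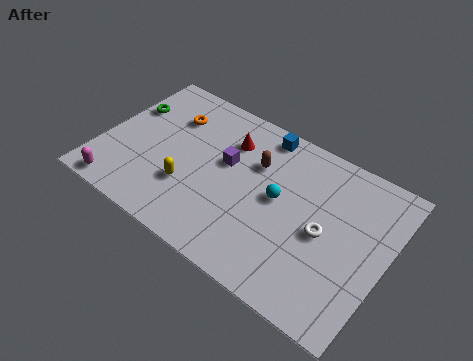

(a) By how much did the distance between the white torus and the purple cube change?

-1.5

They were about 6.4 units apart before and 4.9 after — 1.5 units closer together.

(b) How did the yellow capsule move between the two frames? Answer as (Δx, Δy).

(-0.3, 1.8)

From the two frames, the yellow capsule sits at roughly (4.6, 0.8) before and (4.3, 2.6) after.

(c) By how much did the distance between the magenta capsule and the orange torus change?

+3.8

Before: roughly 1.5 units apart; after: 5.3. That's 3.8 units further apart.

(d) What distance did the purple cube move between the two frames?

1.8

The purple cube moved from about (5.2, 6.5) to (5.7, 4.8), a distance of √(0.5² + 1.7²) ≈ 1.8.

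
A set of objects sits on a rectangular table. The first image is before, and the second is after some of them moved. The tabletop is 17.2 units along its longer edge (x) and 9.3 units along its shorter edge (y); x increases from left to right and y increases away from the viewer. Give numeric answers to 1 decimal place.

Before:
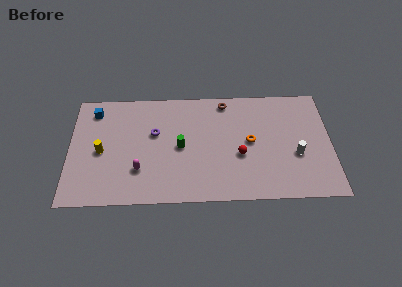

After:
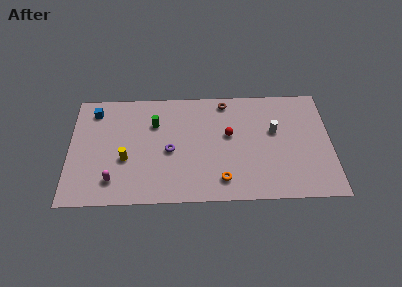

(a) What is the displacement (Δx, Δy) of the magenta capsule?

(-1.7, -0.8)

The magenta capsule started near (4.6, 2.7) and ended near (2.9, 1.9).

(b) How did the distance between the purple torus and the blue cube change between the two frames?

+1.6

They were about 4.5 units apart before and 6.1 after — 1.6 units further apart.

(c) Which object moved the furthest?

the orange torus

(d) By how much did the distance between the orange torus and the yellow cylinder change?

-3.2

Before: roughly 9.8 units apart; after: 6.6. That's 3.2 units closer together.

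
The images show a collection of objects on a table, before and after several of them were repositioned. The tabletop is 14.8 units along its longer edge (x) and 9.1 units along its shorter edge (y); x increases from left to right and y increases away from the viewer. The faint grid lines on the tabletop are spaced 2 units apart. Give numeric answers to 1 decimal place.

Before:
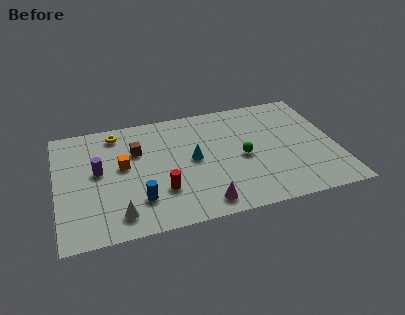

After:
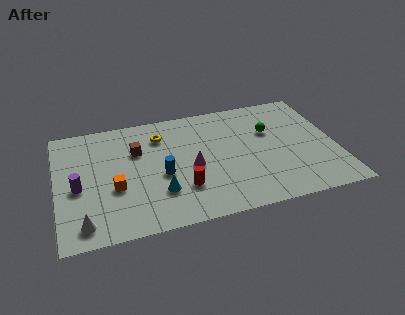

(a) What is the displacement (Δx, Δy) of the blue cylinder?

(1.3, 1.6)

The blue cylinder was at about (4.2, 2.3) and moved to about (5.5, 3.9).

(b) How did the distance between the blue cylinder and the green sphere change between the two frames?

+0.3

Before: roughly 5.9 units apart; after: 6.2. That's 0.3 units further apart.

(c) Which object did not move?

the brown cube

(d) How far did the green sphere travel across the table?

2.3

The green sphere was near (9.8, 4.2) before and (11.4, 5.9) after, so it travelled √(1.6² + 1.7²) ≈ 2.3 units.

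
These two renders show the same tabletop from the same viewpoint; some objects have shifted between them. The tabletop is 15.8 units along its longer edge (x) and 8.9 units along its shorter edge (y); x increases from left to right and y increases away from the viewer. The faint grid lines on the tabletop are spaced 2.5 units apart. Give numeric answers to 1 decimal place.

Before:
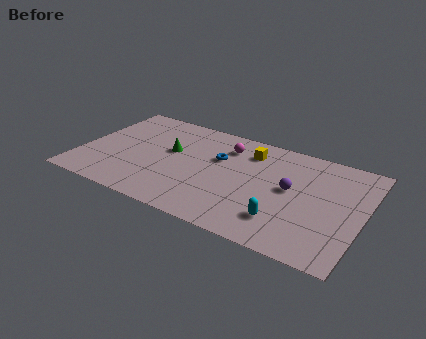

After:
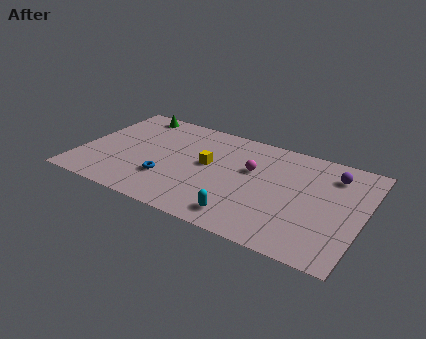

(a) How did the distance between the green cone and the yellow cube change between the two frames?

+1.0

They were about 4.7 units apart before and 5.7 after — 1.0 units further apart.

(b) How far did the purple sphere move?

3.0

The purple sphere moved from about (11.8, 4.8) to (13.9, 7.0), a distance of √(2.1² + 2.2²) ≈ 3.0.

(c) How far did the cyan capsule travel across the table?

2.2

From (11.7, 2.1) to (9.6, 1.4), the cyan capsule covered √(2.1² + 0.7²) ≈ 2.2 units.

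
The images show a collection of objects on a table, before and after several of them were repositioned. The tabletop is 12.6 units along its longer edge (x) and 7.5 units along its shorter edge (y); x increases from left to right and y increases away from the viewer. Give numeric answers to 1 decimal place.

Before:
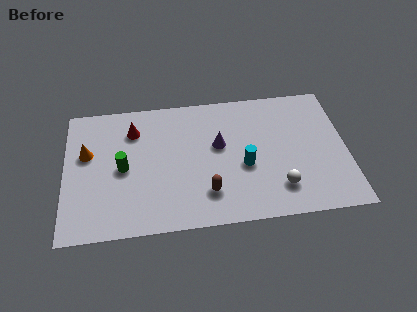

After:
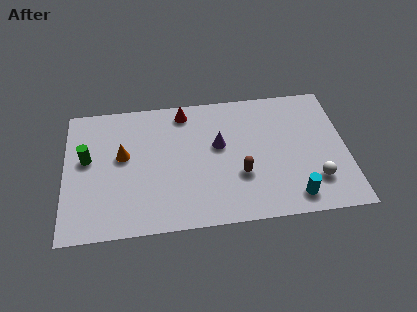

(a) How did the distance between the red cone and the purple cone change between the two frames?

-1.4

The distance was about 4.0 in the first image and 2.6 in the second, so they moved 1.4 units closer together.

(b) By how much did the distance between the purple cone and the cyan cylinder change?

+2.9

They were about 1.7 units apart before and 4.6 after — 2.9 units further apart.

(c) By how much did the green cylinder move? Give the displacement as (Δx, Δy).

(-1.6, 0.7)

From the two frames, the green cylinder sits at roughly (2.6, 3.6) before and (1.0, 4.3) after.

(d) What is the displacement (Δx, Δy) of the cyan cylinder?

(2.1, -2.0)

From the two frames, the cyan cylinder sits at roughly (8.0, 3.1) before and (10.1, 1.1) after.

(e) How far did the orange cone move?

1.6

From (1.0, 4.6) to (2.6, 4.3), the orange cone covered √(1.6² + 0.3²) ≈ 1.6 units.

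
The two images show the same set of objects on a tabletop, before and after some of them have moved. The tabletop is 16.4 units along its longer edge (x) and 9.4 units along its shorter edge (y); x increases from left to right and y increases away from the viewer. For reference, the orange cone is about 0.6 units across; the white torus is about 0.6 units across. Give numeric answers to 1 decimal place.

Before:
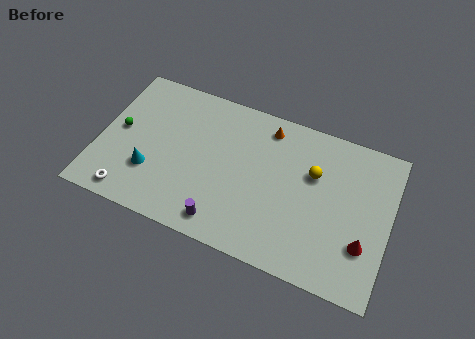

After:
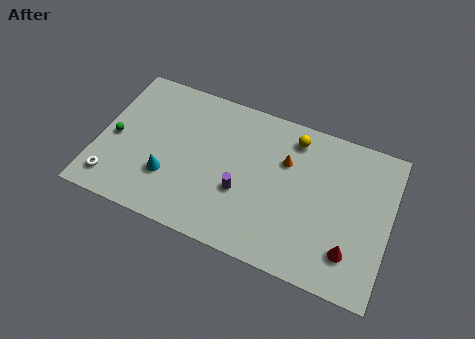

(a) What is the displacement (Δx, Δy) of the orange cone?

(1.2, -1.7)

The orange cone was at about (9.2, 8.0) and moved to about (10.4, 6.3).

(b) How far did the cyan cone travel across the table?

1.0

The cyan cone was near (3.1, 2.9) before and (4.1, 2.9) after, so it travelled √(1.0² + 0.0²) ≈ 1.0 units.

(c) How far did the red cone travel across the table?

1.0

From (15.1, 2.9) to (14.4, 2.2), the red cone covered √(0.7² + 0.7²) ≈ 1.0 units.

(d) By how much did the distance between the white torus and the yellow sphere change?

+0.4

They were about 11.1 units apart before and 11.5 after — 0.4 units further apart.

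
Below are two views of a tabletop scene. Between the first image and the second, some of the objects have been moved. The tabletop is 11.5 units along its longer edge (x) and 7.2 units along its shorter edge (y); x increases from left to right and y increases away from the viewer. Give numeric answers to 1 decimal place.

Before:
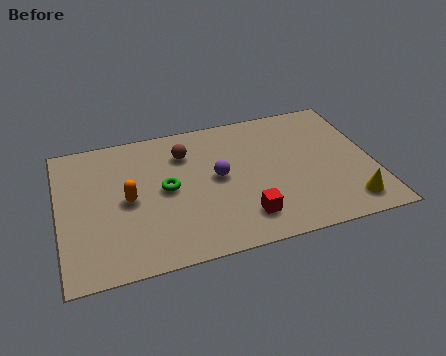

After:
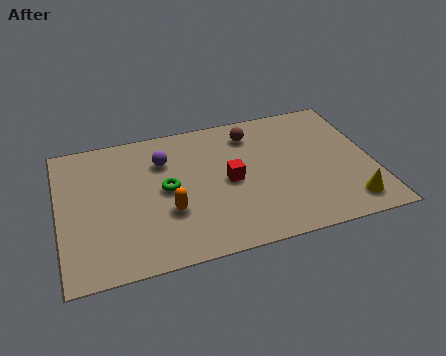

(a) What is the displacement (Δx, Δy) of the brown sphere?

(2.5, 0.4)

From the two frames, the brown sphere sits at roughly (4.7, 5.4) before and (7.2, 5.8) after.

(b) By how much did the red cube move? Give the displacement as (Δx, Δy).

(-0.4, 2.0)

From the two frames, the red cube sits at roughly (6.6, 1.5) before and (6.2, 3.5) after.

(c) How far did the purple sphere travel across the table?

2.4

From (5.8, 3.8) to (3.9, 5.2), the purple sphere covered √(1.9² + 1.4²) ≈ 2.4 units.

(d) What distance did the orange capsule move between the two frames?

1.7

From (2.5, 3.5) to (3.9, 2.5), the orange capsule covered √(1.4² + 1.0²) ≈ 1.7 units.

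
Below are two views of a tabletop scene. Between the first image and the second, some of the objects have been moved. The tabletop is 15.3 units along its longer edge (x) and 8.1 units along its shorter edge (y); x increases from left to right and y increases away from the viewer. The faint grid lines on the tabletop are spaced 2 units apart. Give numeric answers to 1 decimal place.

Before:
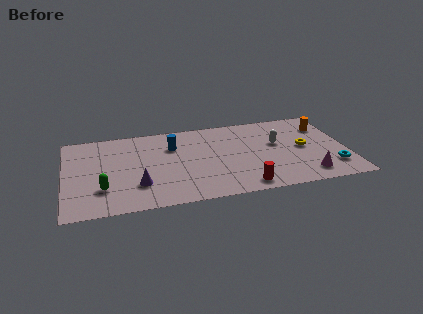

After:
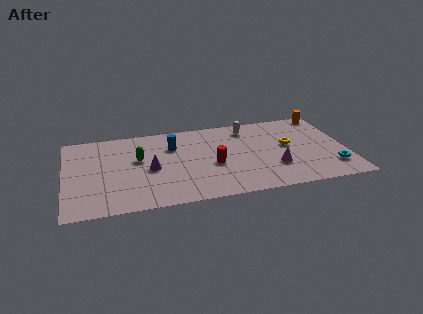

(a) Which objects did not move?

the blue cylinder and the cyan torus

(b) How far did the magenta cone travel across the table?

2.0

The magenta cone moved from about (13.0, 1.4) to (11.3, 2.5), a distance of √(1.7² + 1.1²) ≈ 2.0.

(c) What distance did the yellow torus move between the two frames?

0.9

The yellow torus was near (13.0, 4.1) before and (12.2, 4.5) after, so it travelled √(0.8² + 0.4²) ≈ 0.9 units.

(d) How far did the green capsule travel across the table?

3.2

From (2.0, 2.3) to (4.0, 4.8), the green capsule covered √(2.0² + 2.5²) ≈ 3.2 units.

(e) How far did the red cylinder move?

2.8

The red cylinder was near (9.5, 1.0) before and (8.0, 3.4) after, so it travelled √(1.5² + 2.4²) ≈ 2.8 units.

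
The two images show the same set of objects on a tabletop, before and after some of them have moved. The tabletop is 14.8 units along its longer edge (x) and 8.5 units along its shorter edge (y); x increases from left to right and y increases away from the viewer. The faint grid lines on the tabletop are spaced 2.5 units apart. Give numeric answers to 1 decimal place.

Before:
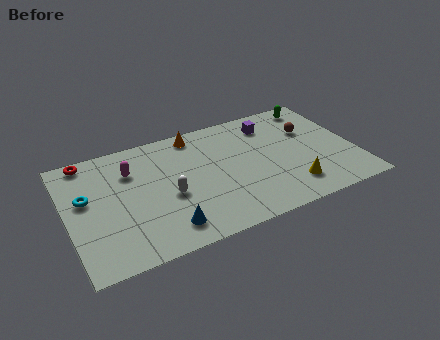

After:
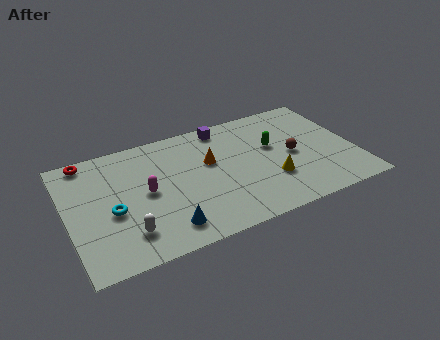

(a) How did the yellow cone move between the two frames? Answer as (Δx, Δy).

(-0.9, 0.9)

From the two frames, the yellow cone sits at roughly (11.2, 1.8) before and (10.3, 2.7) after.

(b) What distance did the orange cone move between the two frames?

2.4

The orange cone was near (6.9, 7.5) before and (7.4, 5.2) after, so it travelled √(0.5² + 2.3²) ≈ 2.4 units.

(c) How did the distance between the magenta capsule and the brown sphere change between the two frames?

-1.7

Before: roughly 9.3 units apart; after: 7.6. That's 1.7 units closer together.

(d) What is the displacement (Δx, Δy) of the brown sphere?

(-1.1, -1.5)

From the two frames, the brown sphere sits at roughly (12.7, 5.6) before and (11.6, 4.1) after.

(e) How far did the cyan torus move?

1.8

The cyan torus moved from about (1.0, 5.0) to (2.2, 3.6), a distance of √(1.2² + 1.4²) ≈ 1.8.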